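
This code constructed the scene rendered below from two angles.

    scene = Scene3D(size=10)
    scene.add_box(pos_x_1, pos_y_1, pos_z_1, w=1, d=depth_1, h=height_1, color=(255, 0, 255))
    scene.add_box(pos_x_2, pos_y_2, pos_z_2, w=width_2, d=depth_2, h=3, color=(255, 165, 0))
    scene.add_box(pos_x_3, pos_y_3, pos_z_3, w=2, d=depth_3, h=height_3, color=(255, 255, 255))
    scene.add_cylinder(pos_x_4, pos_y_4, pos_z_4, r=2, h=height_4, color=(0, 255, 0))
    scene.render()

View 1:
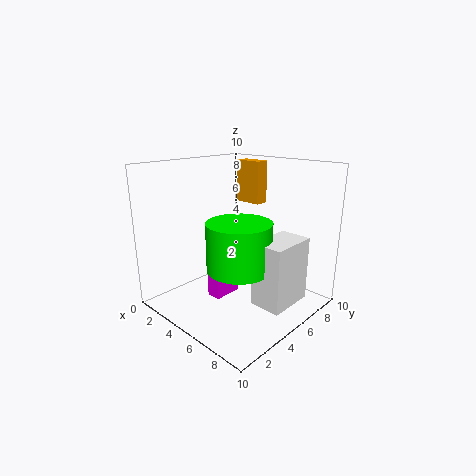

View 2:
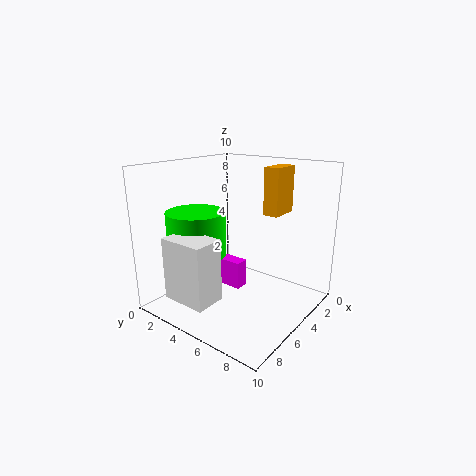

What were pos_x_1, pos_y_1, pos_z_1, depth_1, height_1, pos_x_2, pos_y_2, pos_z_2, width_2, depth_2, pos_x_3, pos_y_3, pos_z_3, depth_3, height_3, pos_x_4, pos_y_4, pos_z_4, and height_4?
pos_x_1 = 4; pos_y_1 = 3; pos_z_1 = 1; depth_1 = 2; height_1 = 2; pos_x_2 = 3; pos_y_2 = 7; pos_z_2 = 7; width_2 = 2; depth_2 = 1; pos_x_3 = 8; pos_y_3 = 3; pos_z_3 = 2; depth_3 = 3; height_3 = 4; pos_x_4 = 7; pos_y_4 = 3; pos_z_4 = 4; height_4 = 3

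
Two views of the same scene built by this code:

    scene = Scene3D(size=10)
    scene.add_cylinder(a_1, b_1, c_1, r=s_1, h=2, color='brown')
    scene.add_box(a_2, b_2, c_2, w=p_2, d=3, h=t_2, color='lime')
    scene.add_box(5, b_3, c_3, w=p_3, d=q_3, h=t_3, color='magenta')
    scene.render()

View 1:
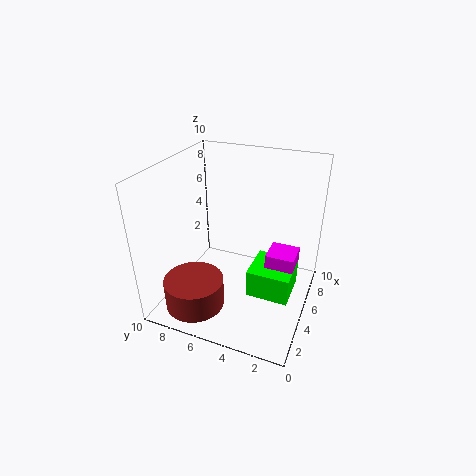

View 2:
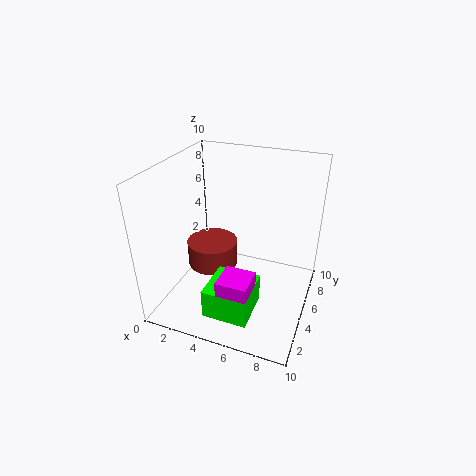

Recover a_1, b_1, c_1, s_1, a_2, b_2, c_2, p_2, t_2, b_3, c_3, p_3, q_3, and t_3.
a_1 = 2, b_1 = 7, c_1 = 1, s_1 = 2, a_2 = 4, b_2 = 1, c_2 = 1, p_2 = 3, t_2 = 2, b_3 = 1, c_3 = 1, p_3 = 2, q_3 = 2, t_3 = 3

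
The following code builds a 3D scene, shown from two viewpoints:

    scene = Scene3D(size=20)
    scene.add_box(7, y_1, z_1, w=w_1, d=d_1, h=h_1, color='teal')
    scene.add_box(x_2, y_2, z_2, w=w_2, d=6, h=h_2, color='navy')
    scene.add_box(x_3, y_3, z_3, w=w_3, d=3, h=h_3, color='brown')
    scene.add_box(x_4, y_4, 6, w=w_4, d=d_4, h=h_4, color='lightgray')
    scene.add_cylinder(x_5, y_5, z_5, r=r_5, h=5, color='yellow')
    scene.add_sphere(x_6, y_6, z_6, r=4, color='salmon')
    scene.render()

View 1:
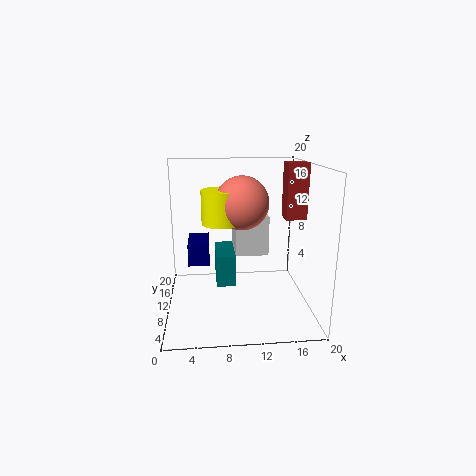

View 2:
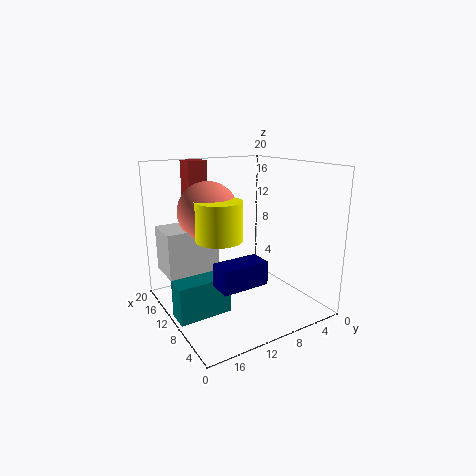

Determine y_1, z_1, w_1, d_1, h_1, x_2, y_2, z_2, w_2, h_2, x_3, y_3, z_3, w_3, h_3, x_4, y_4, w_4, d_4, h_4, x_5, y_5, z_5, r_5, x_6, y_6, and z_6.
y_1 = 13, z_1 = 1, w_1 = 3, d_1 = 7, h_1 = 5, x_2 = 3, y_2 = 10, z_2 = 6, w_2 = 3, h_2 = 3, x_3 = 17, y_3 = 11, z_3 = 12, w_3 = 3, h_3 = 8, x_4 = 10, y_4 = 13, w_4 = 5, d_4 = 7, h_4 = 6, x_5 = 8, y_5 = 14, z_5 = 11, r_5 = 3, x_6 = 11, y_6 = 14, z_6 = 14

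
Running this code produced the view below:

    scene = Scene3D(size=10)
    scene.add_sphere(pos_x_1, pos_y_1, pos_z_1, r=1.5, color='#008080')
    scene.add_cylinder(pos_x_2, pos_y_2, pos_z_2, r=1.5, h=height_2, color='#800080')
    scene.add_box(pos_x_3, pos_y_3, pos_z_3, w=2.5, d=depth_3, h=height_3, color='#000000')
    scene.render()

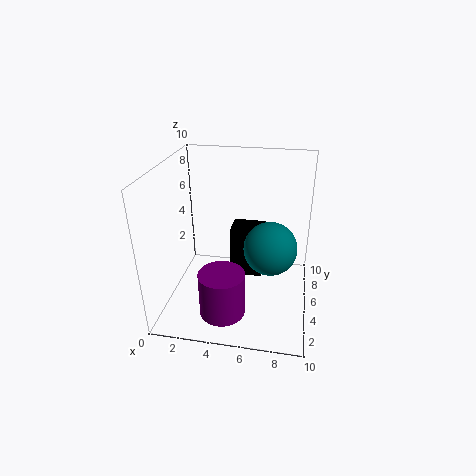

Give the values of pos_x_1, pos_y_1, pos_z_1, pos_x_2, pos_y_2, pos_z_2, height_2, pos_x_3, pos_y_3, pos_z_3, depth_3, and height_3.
pos_x_1 = 7.5, pos_y_1 = 1.5, pos_z_1 = 6.5, pos_x_2 = 4.5, pos_y_2 = 2, pos_z_2 = 1, height_2 = 3, pos_x_3 = 4, pos_y_3 = 7, pos_z_3 = 0.5, depth_3 = 2, height_3 = 4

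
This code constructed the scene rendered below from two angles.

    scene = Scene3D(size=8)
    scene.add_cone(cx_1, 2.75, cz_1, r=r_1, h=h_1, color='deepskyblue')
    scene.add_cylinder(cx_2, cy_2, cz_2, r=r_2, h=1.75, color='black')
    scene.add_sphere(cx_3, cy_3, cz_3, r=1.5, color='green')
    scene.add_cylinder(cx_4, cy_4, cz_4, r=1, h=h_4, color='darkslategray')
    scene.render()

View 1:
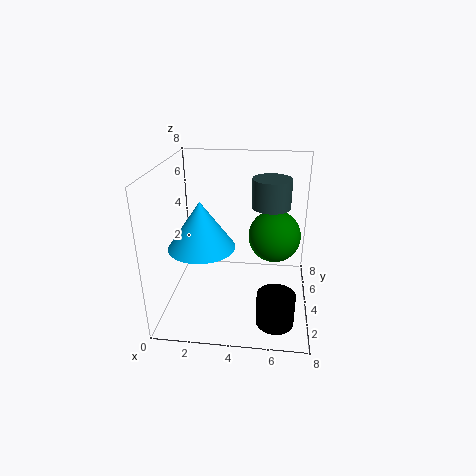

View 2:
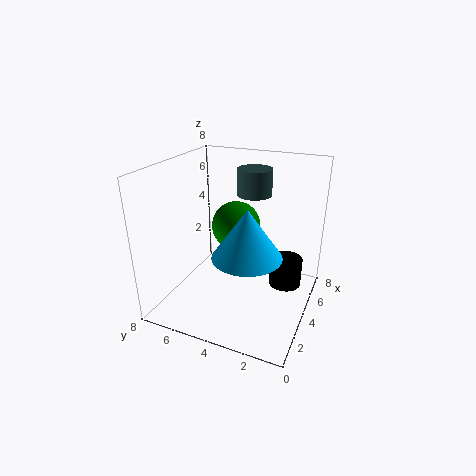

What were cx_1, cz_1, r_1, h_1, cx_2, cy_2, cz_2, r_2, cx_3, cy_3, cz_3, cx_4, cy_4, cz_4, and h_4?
cx_1 = 2.25; cz_1 = 4; r_1 = 1.75; h_1 = 2.5; cx_2 = 6.25; cy_2 = 1.75; cz_2 = 0.25; r_2 = 1; cx_3 = 6; cy_3 = 5; cz_3 = 3.75; cx_4 = 5.75; cy_4 = 3.75; cz_4 = 6; h_4 = 1.5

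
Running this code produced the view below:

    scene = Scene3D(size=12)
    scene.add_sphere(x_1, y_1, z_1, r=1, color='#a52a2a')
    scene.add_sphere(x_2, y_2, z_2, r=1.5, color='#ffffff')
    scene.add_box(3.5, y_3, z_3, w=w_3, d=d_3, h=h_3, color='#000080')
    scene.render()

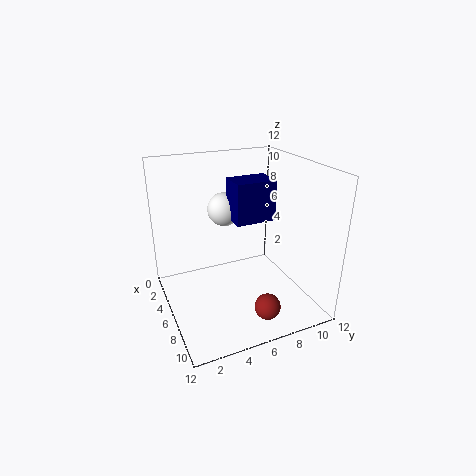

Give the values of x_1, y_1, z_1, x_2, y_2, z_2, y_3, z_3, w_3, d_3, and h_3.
x_1 = 10.5; y_1 = 6.5; z_1 = 2; x_2 = 3; y_2 = 6; z_2 = 7.5; y_3 = 6; z_3 = 7; w_3 = 2.5; d_3 = 3.5; h_3 = 3.5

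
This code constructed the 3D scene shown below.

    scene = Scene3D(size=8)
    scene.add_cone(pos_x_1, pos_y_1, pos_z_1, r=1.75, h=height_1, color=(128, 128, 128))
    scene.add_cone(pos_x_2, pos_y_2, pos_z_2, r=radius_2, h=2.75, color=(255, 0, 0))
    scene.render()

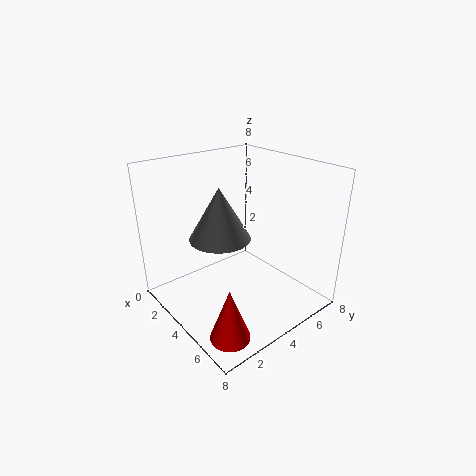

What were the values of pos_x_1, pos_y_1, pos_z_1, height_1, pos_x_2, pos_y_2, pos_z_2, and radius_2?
pos_x_1 = 3; pos_y_1 = 3.5; pos_z_1 = 3.75; height_1 = 3; pos_x_2 = 6.75; pos_y_2 = 1.25; pos_z_2 = 0.5; radius_2 = 1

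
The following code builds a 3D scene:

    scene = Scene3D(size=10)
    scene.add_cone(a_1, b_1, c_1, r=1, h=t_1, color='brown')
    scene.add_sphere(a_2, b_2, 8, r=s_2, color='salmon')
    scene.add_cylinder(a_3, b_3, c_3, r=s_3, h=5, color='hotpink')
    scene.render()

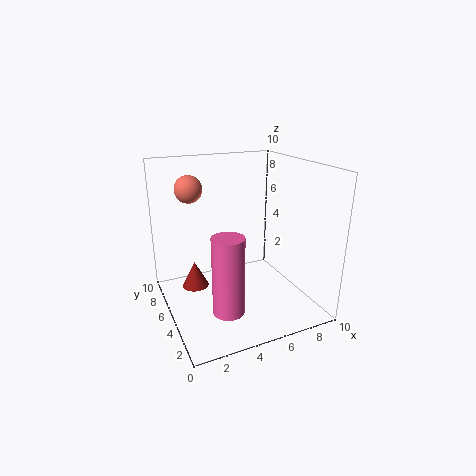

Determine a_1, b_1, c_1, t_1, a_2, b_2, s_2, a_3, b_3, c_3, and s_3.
a_1 = 2.5
b_1 = 7.5
c_1 = 0.5
t_1 = 2
a_2 = 2.5
b_2 = 8
s_2 = 1
a_3 = 3
b_3 = 2
c_3 = 1.5
s_3 = 1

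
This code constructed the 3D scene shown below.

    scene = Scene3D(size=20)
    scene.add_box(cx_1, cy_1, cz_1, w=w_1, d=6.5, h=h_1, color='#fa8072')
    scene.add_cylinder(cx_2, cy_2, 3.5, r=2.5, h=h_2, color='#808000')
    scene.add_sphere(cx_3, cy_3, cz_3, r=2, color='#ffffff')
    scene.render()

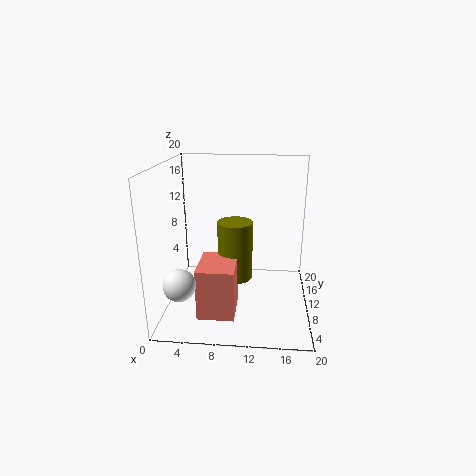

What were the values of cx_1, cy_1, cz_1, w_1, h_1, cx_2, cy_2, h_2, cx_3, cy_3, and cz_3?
cx_1 = 5; cy_1 = 4; cz_1 = 0.5; w_1 = 5; h_1 = 7; cx_2 = 9.5; cy_2 = 11; h_2 = 8.5; cx_3 = 3.5; cy_3 = 2.5; cz_3 = 6.5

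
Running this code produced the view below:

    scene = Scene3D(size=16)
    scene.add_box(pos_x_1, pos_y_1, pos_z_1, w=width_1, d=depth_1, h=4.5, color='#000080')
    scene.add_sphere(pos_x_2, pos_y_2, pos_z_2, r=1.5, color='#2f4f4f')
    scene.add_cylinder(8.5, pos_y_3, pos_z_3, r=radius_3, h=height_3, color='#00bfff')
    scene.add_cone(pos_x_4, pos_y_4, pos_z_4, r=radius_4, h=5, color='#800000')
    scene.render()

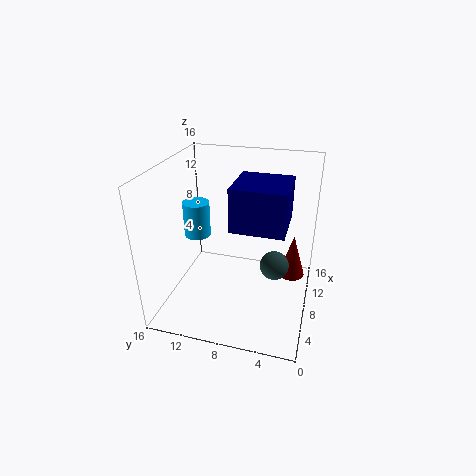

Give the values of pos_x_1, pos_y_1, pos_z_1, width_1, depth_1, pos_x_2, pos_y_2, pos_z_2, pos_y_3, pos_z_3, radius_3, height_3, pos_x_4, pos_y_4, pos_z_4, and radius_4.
pos_x_1 = 4.5, pos_y_1 = 2.5, pos_z_1 = 10.5, width_1 = 5.5, depth_1 = 5.5, pos_x_2 = 6, pos_y_2 = 3.5, pos_z_2 = 6.5, pos_y_3 = 13, pos_z_3 = 7.5, radius_3 = 1.5, height_3 = 4, pos_x_4 = 10, pos_y_4 = 2, pos_z_4 = 3, radius_4 = 1.5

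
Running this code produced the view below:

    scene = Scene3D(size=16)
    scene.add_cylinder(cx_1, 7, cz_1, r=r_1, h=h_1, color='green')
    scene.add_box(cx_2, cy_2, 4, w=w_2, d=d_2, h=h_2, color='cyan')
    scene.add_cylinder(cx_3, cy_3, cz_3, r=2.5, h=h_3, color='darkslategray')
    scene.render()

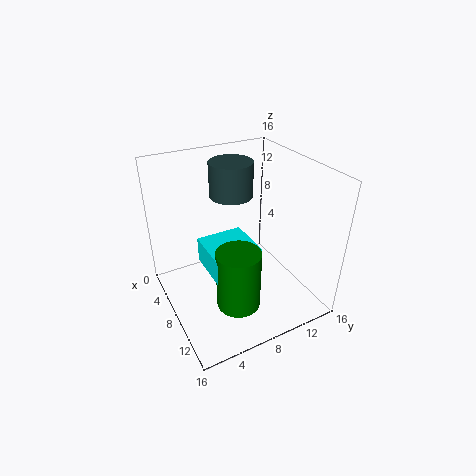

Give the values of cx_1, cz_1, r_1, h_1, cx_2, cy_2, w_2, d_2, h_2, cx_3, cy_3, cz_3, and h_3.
cx_1 = 10; cz_1 = 0.5; r_1 = 2.5; h_1 = 7; cx_2 = 4.5; cy_2 = 4.5; w_2 = 5.5; d_2 = 5.5; h_2 = 3; cx_3 = 4.5; cy_3 = 9; cz_3 = 11.5; h_3 = 4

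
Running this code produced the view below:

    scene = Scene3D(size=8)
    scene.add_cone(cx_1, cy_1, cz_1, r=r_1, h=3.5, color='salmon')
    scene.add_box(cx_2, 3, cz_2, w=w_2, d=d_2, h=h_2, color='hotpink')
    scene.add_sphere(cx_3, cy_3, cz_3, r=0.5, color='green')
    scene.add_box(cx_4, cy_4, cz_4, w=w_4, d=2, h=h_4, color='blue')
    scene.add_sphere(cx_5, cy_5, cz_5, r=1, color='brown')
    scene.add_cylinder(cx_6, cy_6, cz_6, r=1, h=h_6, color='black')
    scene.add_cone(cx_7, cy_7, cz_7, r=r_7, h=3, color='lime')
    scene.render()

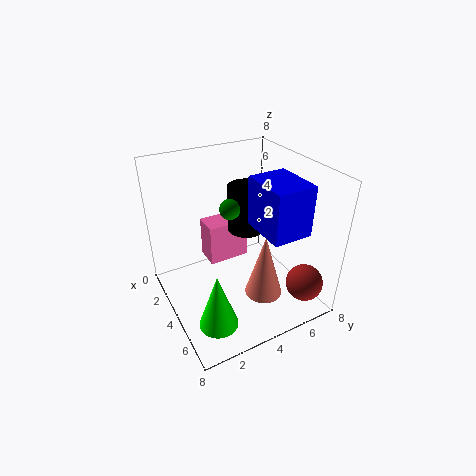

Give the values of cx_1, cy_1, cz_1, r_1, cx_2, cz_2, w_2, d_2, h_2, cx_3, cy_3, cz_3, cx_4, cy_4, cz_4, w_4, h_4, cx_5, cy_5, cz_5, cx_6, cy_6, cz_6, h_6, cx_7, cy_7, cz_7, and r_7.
cx_1 = 6
cy_1 = 4.5
cz_1 = 1.5
r_1 = 1
cx_2 = 1
cz_2 = 1.5
w_2 = 1.5
d_2 = 2.5
h_2 = 2.5
cx_3 = 5
cy_3 = 3
cz_3 = 6.5
cx_4 = 5
cy_4 = 4
cz_4 = 5.5
w_4 = 2.5
h_4 = 2.5
cx_5 = 7
cy_5 = 6.5
cz_5 = 2
cx_6 = 4
cy_6 = 4.5
cz_6 = 4.5
h_6 = 2.5
cx_7 = 6.5
cy_7 = 1.5
cz_7 = 1
r_7 = 1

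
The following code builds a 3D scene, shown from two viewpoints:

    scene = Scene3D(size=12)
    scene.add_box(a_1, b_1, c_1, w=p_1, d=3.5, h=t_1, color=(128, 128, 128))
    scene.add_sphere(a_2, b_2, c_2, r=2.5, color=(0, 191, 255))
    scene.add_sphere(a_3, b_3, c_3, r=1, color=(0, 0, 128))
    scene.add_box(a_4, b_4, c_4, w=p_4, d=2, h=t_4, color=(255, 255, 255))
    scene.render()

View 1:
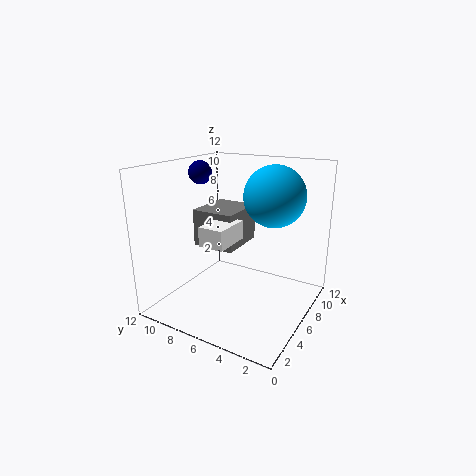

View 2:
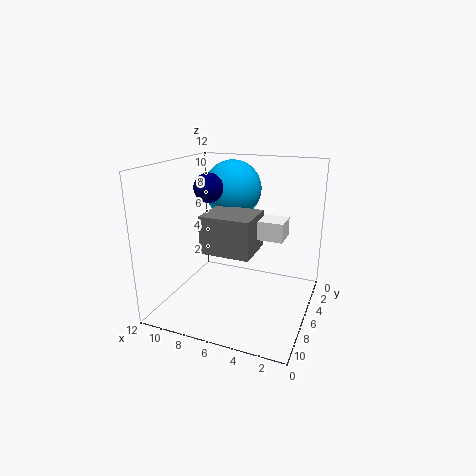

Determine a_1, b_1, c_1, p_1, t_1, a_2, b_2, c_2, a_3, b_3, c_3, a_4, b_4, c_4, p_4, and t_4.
a_1 = 4, b_1 = 5.5, c_1 = 5.5, p_1 = 4, t_1 = 3, a_2 = 7.5, b_2 = 3.5, c_2 = 9.5, a_3 = 6.5, b_3 = 10, c_3 = 11, a_4 = 2, b_4 = 5, c_4 = 6.5, p_4 = 3, t_4 = 1.5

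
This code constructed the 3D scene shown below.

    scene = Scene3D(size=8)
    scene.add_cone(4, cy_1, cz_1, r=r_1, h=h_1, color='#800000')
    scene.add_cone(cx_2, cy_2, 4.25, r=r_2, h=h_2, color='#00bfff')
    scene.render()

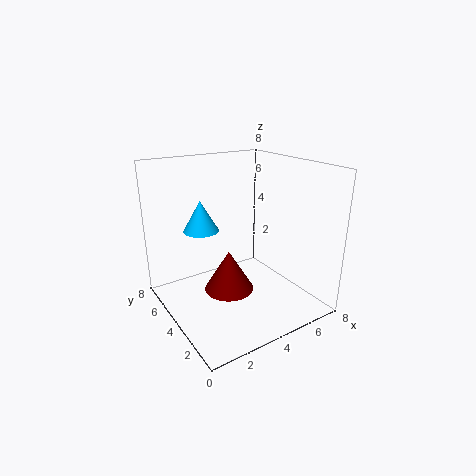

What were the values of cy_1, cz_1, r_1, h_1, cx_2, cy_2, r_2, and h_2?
cy_1 = 5, cz_1 = 0.25, r_1 = 1.5, h_1 = 2.5, cx_2 = 2.5, cy_2 = 5.5, r_2 = 1, h_2 = 1.75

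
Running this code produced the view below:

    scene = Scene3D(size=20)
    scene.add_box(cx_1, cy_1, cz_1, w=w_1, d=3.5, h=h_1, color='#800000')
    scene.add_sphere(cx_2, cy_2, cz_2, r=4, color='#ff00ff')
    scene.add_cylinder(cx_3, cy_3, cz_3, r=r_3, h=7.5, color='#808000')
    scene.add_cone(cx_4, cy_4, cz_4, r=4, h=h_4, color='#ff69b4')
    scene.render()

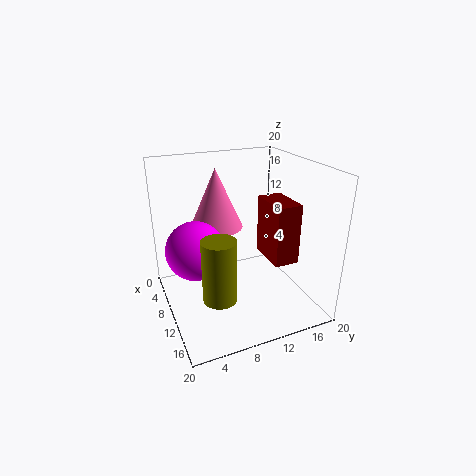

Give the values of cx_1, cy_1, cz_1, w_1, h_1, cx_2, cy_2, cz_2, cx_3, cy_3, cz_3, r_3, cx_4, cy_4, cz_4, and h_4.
cx_1 = 8, cy_1 = 14, cz_1 = 6.5, w_1 = 6, h_1 = 8.5, cx_2 = 9.5, cy_2 = 4, cz_2 = 9, cx_3 = 17.5, cy_3 = 4.5, cz_3 = 6.5, r_3 = 2, cx_4 = 4, cy_4 = 9, cz_4 = 9.5, h_4 = 9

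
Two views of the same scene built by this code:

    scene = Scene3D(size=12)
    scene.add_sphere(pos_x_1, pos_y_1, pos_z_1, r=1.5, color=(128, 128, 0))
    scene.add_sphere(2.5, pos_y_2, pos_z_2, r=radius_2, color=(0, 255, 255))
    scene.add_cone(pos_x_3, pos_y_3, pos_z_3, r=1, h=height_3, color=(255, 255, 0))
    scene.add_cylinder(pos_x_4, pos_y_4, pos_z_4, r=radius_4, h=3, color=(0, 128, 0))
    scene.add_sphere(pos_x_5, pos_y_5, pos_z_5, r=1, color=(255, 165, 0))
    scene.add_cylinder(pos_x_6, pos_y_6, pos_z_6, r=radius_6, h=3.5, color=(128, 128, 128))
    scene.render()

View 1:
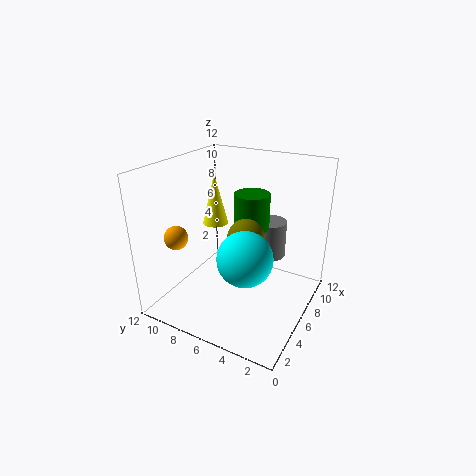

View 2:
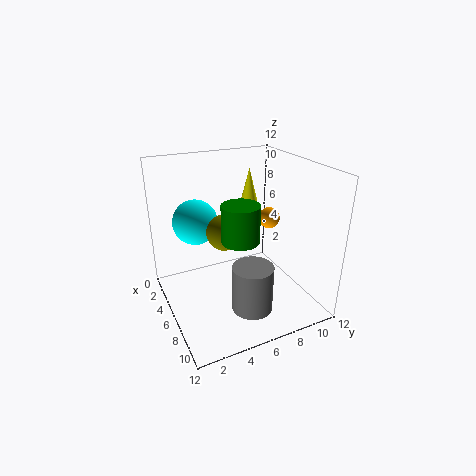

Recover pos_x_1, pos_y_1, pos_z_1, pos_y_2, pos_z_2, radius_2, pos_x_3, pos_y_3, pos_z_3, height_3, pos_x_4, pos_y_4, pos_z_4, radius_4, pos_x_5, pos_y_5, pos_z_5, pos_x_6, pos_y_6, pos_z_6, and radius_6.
pos_x_1 = 5.5, pos_y_1 = 5, pos_z_1 = 6.5, pos_y_2 = 3.5, pos_z_2 = 6.5, radius_2 = 2, pos_x_3 = 5, pos_y_3 = 7.5, pos_z_3 = 7.5, height_3 = 4, pos_x_4 = 7.5, pos_y_4 = 5.5, pos_z_4 = 6.5, radius_4 = 1.5, pos_x_5 = 3.5, pos_y_5 = 10.5, pos_z_5 = 6, pos_x_6 = 10.5, pos_y_6 = 5, pos_z_6 = 2.5, radius_6 = 1.5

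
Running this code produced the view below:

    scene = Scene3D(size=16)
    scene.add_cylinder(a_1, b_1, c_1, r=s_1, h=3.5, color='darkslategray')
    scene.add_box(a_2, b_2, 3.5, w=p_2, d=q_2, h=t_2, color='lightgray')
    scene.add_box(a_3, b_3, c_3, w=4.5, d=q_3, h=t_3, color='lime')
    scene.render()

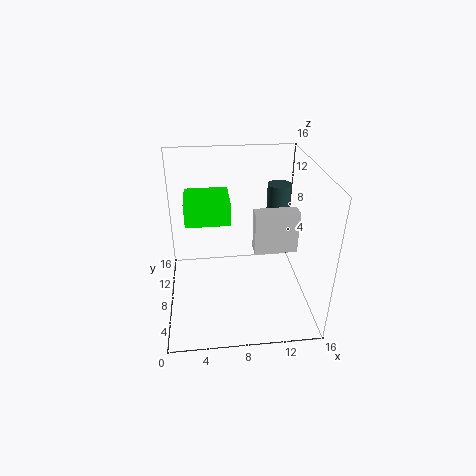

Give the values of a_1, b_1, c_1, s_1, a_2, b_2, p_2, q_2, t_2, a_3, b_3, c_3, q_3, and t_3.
a_1 = 14
b_1 = 14.5
c_1 = 8
s_1 = 1.5
a_2 = 10.5
b_2 = 11
p_2 = 5.5
q_2 = 2
t_2 = 5.5
a_3 = 2.5
b_3 = 5.5
c_3 = 11
q_3 = 4
t_3 = 2.5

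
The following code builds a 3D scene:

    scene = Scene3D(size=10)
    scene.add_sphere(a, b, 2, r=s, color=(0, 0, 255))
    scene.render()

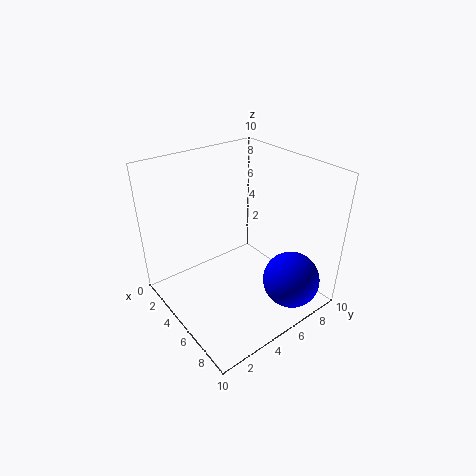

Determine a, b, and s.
a = 8; b = 7.5; s = 2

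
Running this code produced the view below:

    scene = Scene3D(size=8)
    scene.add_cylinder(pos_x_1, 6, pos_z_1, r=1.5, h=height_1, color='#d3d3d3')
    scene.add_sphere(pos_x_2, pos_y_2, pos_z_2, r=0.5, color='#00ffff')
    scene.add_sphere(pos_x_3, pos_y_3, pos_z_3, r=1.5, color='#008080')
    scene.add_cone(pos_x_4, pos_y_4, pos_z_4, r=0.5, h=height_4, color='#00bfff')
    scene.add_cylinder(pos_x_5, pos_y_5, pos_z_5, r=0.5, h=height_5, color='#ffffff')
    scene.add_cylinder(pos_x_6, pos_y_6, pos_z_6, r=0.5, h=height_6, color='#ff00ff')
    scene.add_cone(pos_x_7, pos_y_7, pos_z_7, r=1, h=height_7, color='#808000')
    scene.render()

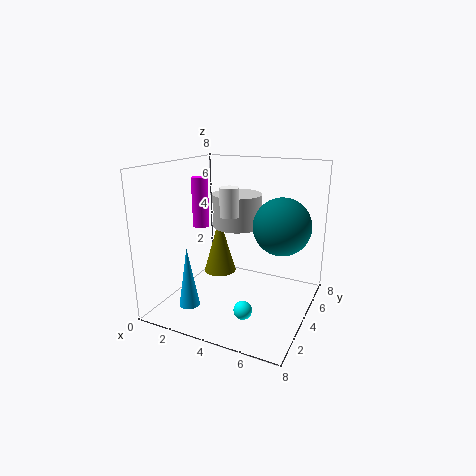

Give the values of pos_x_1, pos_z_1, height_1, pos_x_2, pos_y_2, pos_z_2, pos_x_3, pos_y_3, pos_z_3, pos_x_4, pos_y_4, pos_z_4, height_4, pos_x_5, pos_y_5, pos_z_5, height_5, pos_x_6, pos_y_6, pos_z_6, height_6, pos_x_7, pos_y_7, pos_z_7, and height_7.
pos_x_1 = 3; pos_z_1 = 4; height_1 = 2; pos_x_2 = 5; pos_y_2 = 2.5; pos_z_2 = 0.5; pos_x_3 = 6.5; pos_y_3 = 4; pos_z_3 = 5; pos_x_4 = 3; pos_y_4 = 0.5; pos_z_4 = 1.5; height_4 = 3; pos_x_5 = 4; pos_y_5 = 3; pos_z_5 = 5.5; height_5 = 1.5; pos_x_6 = 1; pos_y_6 = 5; pos_z_6 = 4; height_6 = 3; pos_x_7 = 2; pos_y_7 = 5.5; pos_z_7 = 1; height_7 = 3.5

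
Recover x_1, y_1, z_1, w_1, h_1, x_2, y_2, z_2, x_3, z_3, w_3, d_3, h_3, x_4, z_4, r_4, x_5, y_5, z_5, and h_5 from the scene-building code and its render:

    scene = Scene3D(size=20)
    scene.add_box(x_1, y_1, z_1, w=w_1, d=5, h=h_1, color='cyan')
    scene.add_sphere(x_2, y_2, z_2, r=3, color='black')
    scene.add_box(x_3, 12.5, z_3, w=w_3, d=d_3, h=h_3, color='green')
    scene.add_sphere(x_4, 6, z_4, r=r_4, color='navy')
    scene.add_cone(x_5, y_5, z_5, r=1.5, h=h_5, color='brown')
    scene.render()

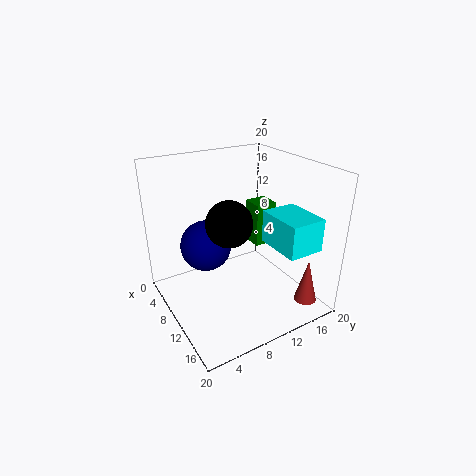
x_1 = 11.5
y_1 = 13
z_1 = 9.5
w_1 = 6.5
h_1 = 4.5
x_2 = 12
y_2 = 7.5
z_2 = 13.5
x_3 = 8
z_3 = 8.5
w_3 = 3
d_3 = 3
h_3 = 6
x_4 = 8
z_4 = 9
r_4 = 3.5
x_5 = 18
y_5 = 16
z_5 = 2.5
h_5 = 6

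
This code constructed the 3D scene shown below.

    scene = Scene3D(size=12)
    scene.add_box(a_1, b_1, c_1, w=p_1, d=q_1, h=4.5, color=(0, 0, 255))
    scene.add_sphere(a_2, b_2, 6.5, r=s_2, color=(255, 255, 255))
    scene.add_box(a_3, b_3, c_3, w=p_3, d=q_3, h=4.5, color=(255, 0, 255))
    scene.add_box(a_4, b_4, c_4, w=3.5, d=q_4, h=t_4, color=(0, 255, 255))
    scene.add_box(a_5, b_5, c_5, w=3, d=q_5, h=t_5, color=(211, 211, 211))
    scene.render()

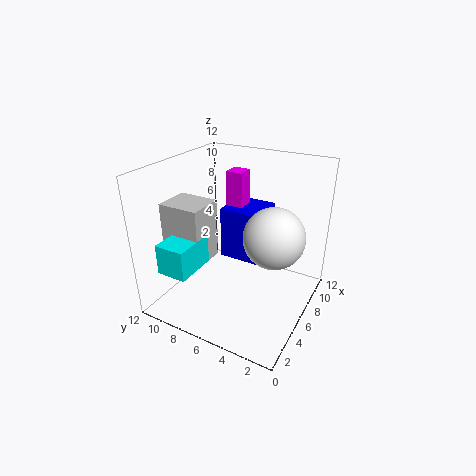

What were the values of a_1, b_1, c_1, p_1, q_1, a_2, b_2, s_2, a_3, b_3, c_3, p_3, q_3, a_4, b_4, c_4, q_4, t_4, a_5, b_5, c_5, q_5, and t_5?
a_1 = 6.5
b_1 = 4.5
c_1 = 3.5
p_1 = 3.5
q_1 = 3.5
a_2 = 6.5
b_2 = 3
s_2 = 2.5
a_3 = 7.5
b_3 = 6.5
c_3 = 6.5
p_3 = 1.5
q_3 = 1.5
a_4 = 1
b_4 = 8
c_4 = 4
q_4 = 2.5
t_4 = 2.5
a_5 = 3
b_5 = 8
c_5 = 4
q_5 = 3.5
t_5 = 5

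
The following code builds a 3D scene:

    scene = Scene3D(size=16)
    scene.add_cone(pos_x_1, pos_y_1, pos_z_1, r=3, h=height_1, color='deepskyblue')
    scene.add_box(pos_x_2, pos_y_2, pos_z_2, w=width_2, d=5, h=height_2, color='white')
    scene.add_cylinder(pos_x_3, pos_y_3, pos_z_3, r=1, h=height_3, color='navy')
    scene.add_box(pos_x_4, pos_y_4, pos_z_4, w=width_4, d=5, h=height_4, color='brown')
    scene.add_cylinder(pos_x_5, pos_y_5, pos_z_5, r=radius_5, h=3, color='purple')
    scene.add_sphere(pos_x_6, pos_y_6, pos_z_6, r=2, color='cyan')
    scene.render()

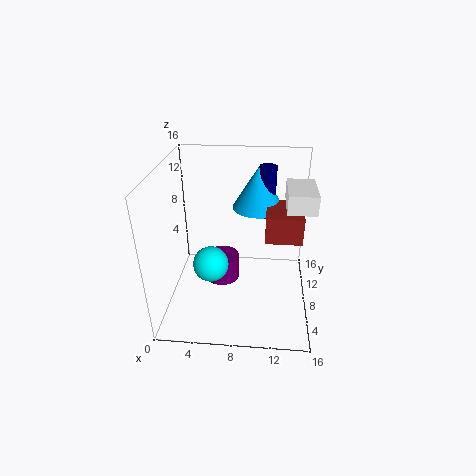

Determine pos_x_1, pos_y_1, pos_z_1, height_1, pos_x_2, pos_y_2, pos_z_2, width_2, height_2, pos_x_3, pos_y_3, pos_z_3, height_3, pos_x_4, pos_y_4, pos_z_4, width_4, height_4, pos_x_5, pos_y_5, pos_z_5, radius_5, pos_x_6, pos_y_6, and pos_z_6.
pos_x_1 = 10, pos_y_1 = 12, pos_z_1 = 10, height_1 = 5, pos_x_2 = 13, pos_y_2 = 6, pos_z_2 = 12, width_2 = 3, height_2 = 2, pos_x_3 = 11, pos_y_3 = 12, pos_z_3 = 9, height_3 = 6, pos_x_4 = 11, pos_y_4 = 7, pos_z_4 = 8, width_4 = 4, height_4 = 3, pos_x_5 = 6, pos_y_5 = 9, pos_z_5 = 2, radius_5 = 2, pos_x_6 = 5, pos_y_6 = 7, pos_z_6 = 5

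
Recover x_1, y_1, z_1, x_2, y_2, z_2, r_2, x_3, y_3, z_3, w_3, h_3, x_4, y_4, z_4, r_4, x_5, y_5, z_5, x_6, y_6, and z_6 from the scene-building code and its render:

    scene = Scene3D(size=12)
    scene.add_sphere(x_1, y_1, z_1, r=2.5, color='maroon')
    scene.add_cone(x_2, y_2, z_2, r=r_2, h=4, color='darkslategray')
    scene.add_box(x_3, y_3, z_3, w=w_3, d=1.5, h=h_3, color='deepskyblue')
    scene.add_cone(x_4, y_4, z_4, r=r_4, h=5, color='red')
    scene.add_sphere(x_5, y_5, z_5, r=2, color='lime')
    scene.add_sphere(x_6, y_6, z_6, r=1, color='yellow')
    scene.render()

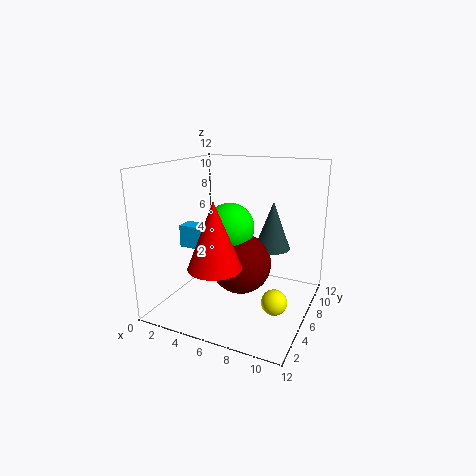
x_1 = 6.5; y_1 = 5.5; z_1 = 4; x_2 = 8.5; y_2 = 7.5; z_2 = 5; r_2 = 1.5; x_3 = 0.5; y_3 = 5.5; z_3 = 4.5; w_3 = 3; h_3 = 2; x_4 = 6; y_4 = 2; z_4 = 5; r_4 = 2; x_5 = 5.5; y_5 = 5.5; z_5 = 7; x_6 = 10; y_6 = 4; z_6 = 2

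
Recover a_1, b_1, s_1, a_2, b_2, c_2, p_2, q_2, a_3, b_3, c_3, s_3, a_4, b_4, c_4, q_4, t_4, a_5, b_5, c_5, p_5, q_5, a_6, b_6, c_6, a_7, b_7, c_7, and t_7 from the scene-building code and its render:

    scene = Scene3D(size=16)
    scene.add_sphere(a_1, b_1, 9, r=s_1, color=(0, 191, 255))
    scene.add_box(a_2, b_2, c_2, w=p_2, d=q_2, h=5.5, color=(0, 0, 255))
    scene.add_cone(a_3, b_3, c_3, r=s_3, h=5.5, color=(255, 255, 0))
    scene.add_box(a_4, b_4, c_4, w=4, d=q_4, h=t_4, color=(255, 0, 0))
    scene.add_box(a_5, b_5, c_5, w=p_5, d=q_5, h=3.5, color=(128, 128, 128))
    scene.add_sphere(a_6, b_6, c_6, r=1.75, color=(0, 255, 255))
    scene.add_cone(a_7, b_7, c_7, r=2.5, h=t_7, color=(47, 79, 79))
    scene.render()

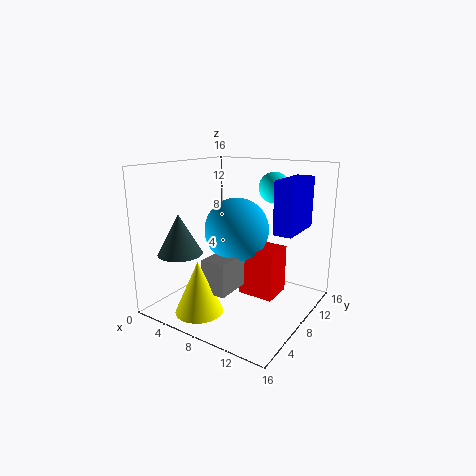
a_1 = 8; b_1 = 7.75; s_1 = 3.5; a_2 = 12.5; b_2 = 7.5; c_2 = 9.25; p_2 = 2; q_2 = 5.5; a_3 = 6.75; b_3 = 2.5; c_3 = 1.25; s_3 = 2.5; a_4 = 8.75; b_4 = 7; c_4 = 2; q_4 = 3.5; t_4 = 5.25; a_5 = 6.75; b_5 = 3; c_5 = 3.25; p_5 = 2.75; q_5 = 4.75; a_6 = 10.25; b_6 = 12; c_6 = 13.25; a_7 = 2.75; b_7 = 4.25; c_7 = 6.25; t_7 = 4.5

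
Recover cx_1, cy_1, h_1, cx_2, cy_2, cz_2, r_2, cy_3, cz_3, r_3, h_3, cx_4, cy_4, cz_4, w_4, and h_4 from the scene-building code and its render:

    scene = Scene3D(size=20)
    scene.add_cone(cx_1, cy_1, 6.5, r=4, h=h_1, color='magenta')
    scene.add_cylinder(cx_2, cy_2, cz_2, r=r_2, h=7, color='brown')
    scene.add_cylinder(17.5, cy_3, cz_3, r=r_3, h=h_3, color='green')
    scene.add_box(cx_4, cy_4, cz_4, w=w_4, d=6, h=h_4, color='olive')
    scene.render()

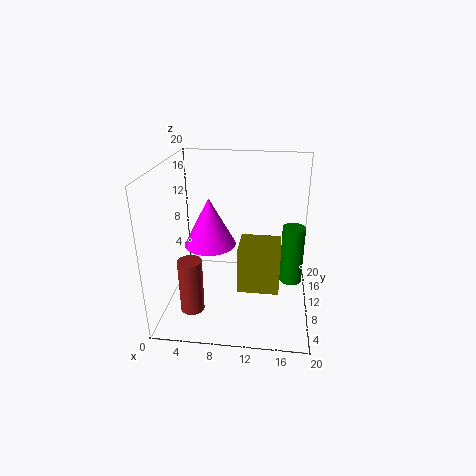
cx_1 = 5, cy_1 = 14.5, h_1 = 7.5, cx_2 = 5, cy_2 = 3, cz_2 = 3, r_2 = 1.5, cy_3 = 9, cz_3 = 4.5, r_3 = 1.5, h_3 = 8, cx_4 = 10, cy_4 = 8.5, cz_4 = 2, w_4 = 6, h_4 = 6.5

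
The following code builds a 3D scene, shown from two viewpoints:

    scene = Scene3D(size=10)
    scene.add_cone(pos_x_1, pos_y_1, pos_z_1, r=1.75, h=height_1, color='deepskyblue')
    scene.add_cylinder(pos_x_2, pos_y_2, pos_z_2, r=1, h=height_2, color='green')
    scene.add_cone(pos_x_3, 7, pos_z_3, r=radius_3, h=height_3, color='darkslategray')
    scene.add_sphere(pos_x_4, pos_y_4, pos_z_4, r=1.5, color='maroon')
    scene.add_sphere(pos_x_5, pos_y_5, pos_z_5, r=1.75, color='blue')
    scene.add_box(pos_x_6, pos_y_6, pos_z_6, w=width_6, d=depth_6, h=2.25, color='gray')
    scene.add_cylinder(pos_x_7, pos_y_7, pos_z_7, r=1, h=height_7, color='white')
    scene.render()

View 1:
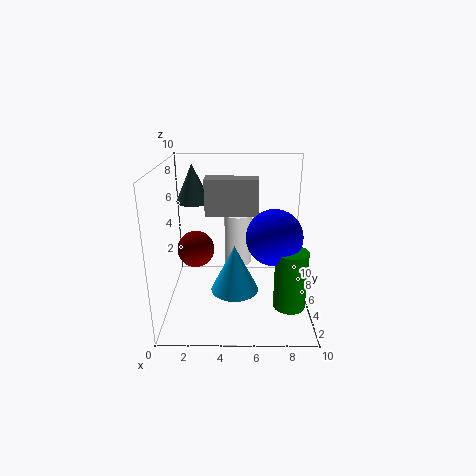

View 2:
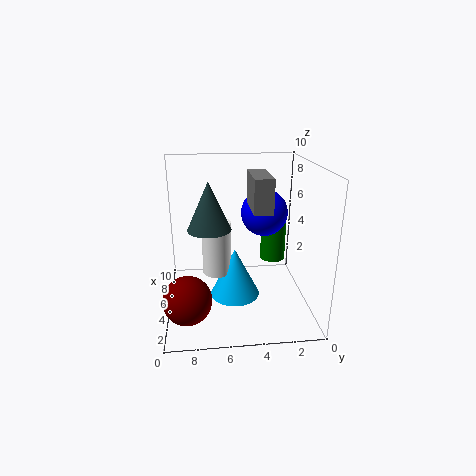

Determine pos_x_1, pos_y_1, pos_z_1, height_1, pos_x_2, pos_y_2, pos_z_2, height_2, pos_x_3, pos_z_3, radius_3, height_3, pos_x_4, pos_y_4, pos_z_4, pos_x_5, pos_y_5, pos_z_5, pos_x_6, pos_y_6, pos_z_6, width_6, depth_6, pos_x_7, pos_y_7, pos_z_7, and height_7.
pos_x_1 = 4.75
pos_y_1 = 5.25
pos_z_1 = 0.75
height_1 = 3.5
pos_x_2 = 8.25
pos_y_2 = 1.75
pos_z_2 = 1.75
height_2 = 3.75
pos_x_3 = 1.75
pos_z_3 = 7
radius_3 = 1.25
height_3 = 2.75
pos_x_4 = 1.5
pos_y_4 = 8.5
pos_z_4 = 2.5
pos_x_5 = 7.25
pos_y_5 = 2.75
pos_z_5 = 6
pos_x_6 = 3
pos_y_6 = 3
pos_z_6 = 7.25
width_6 = 3.25
depth_6 = 1.25
pos_x_7 = 5
pos_y_7 = 6.5
pos_z_7 = 2.5
height_7 = 3.75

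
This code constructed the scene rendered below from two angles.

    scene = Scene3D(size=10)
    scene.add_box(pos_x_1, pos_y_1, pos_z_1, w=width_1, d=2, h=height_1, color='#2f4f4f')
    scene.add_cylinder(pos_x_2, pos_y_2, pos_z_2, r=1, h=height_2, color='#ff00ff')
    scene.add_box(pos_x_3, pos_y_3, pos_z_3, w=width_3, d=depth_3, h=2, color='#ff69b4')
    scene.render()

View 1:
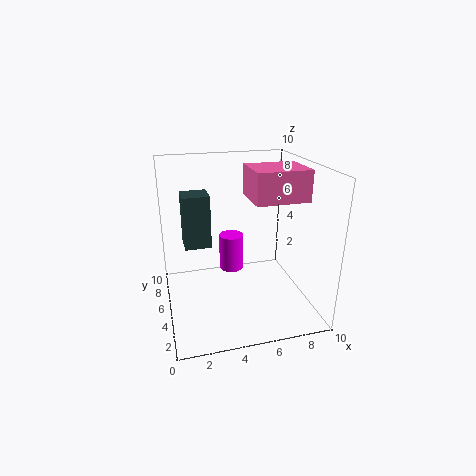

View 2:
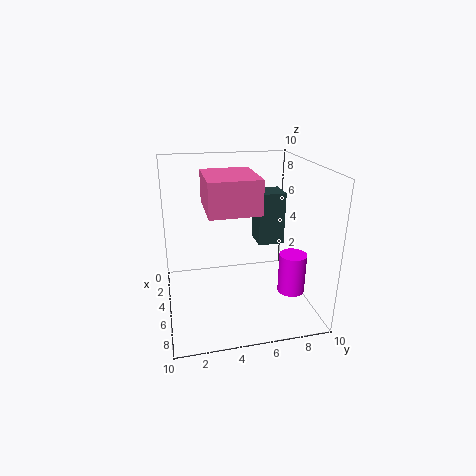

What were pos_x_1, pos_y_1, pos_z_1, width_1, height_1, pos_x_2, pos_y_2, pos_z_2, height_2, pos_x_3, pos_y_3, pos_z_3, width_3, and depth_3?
pos_x_1 = 1.5, pos_y_1 = 7, pos_z_1 = 3.5, width_1 = 2, height_1 = 4, pos_x_2 = 5.5, pos_y_2 = 9, pos_z_2 = 0.5, height_2 = 3, pos_x_3 = 5.5, pos_y_3 = 2.5, pos_z_3 = 8, width_3 = 3.5, depth_3 = 3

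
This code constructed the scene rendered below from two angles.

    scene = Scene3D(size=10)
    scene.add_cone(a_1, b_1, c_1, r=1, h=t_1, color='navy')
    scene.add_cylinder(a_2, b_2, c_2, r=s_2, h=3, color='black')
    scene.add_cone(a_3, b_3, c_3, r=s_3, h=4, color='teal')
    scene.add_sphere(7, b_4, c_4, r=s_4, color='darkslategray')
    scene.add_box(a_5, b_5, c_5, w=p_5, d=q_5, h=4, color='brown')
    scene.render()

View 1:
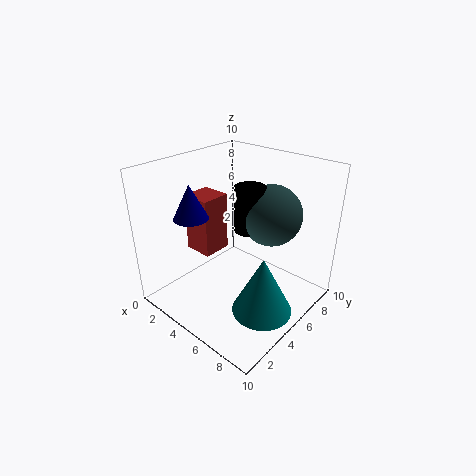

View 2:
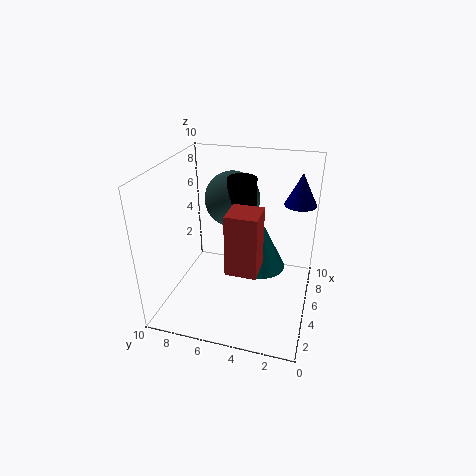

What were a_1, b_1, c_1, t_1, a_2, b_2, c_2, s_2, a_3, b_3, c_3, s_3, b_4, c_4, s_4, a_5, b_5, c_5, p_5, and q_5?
a_1 = 5; b_1 = 1; c_1 = 8; t_1 = 2; a_2 = 6; b_2 = 5; c_2 = 6; s_2 = 1; a_3 = 8; b_3 = 4; c_3 = 1; s_3 = 2; b_4 = 6; c_4 = 7; s_4 = 2; a_5 = 2; b_5 = 3; c_5 = 4; p_5 = 2; q_5 = 2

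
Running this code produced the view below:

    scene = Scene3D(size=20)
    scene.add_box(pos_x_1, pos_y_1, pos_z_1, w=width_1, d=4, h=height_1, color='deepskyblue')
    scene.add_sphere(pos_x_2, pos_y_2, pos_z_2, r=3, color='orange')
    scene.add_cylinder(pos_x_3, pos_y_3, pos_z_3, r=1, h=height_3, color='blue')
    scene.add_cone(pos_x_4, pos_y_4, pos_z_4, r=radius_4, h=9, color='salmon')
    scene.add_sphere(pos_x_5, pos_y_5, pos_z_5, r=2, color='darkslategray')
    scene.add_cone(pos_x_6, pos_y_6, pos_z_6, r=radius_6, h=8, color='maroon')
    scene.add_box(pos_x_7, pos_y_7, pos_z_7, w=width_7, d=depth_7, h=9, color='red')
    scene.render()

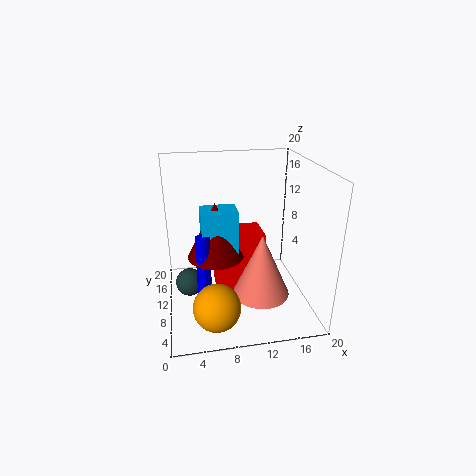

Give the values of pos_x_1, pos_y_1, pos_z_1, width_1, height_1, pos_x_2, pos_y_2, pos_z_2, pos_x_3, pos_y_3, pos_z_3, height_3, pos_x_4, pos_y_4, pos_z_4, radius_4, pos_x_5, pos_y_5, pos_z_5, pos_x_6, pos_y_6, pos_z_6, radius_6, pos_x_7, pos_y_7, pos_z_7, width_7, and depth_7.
pos_x_1 = 5; pos_y_1 = 9; pos_z_1 = 8; width_1 = 5; height_1 = 6; pos_x_2 = 6; pos_y_2 = 3; pos_z_2 = 4; pos_x_3 = 5; pos_y_3 = 9; pos_z_3 = 2; height_3 = 9; pos_x_4 = 13; pos_y_4 = 8; pos_z_4 = 2; radius_4 = 4; pos_x_5 = 3; pos_y_5 = 11; pos_z_5 = 3; pos_x_6 = 7; pos_y_6 = 11; pos_z_6 = 7; radius_6 = 4; pos_x_7 = 7; pos_y_7 = 10; pos_z_7 = 1; width_7 = 7; depth_7 = 5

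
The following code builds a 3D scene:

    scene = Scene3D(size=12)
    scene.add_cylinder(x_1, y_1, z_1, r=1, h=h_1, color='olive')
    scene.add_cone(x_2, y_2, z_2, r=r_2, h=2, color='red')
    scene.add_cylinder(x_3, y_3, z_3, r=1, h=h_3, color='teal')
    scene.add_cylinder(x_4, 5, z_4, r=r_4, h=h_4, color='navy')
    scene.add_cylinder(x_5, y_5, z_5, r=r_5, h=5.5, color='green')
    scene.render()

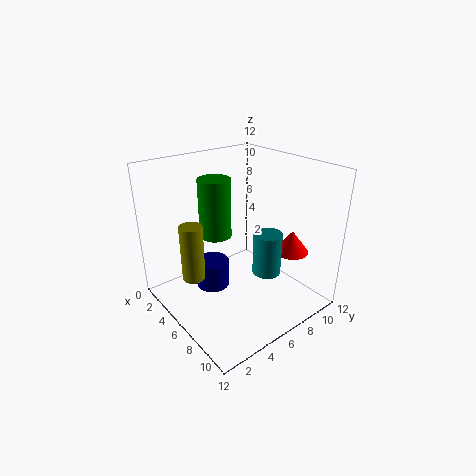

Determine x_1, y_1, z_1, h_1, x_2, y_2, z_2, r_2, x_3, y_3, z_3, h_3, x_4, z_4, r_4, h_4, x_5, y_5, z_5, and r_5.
x_1 = 3.5, y_1 = 3, z_1 = 2, h_1 = 5, x_2 = 8, y_2 = 10.5, z_2 = 4, r_2 = 1.5, x_3 = 10.5, y_3 = 5, z_3 = 5.5, h_3 = 3, x_4 = 3.5, z_4 = 0.5, r_4 = 1.5, h_4 = 2.5, x_5 = 2, y_5 = 6.5, z_5 = 4.5, r_5 = 1.5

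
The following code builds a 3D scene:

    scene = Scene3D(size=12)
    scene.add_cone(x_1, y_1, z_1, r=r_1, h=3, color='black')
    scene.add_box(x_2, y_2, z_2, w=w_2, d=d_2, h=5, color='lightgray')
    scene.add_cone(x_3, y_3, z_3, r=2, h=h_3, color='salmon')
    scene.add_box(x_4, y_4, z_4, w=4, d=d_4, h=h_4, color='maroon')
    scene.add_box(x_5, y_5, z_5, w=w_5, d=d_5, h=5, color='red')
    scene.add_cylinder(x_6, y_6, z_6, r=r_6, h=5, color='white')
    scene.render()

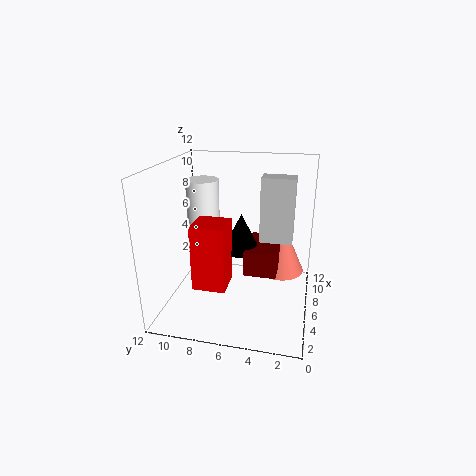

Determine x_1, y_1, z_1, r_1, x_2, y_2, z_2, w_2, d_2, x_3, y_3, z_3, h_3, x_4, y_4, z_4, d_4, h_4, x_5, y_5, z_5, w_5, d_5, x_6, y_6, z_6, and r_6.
x_1 = 5, y_1 = 5.5, z_1 = 5.5, r_1 = 1.5, x_2 = 4.5, y_2 = 1.5, z_2 = 6.5, w_2 = 1.5, d_2 = 2.5, x_3 = 7, y_3 = 2.5, z_3 = 3, h_3 = 4.5, x_4 = 3.5, y_4 = 2.5, z_4 = 4, d_4 = 2.5, h_4 = 2, x_5 = 1.5, y_5 = 6, z_5 = 3.5, w_5 = 2.5, d_5 = 2.5, x_6 = 9, y_6 = 10, z_6 = 5, r_6 = 1.5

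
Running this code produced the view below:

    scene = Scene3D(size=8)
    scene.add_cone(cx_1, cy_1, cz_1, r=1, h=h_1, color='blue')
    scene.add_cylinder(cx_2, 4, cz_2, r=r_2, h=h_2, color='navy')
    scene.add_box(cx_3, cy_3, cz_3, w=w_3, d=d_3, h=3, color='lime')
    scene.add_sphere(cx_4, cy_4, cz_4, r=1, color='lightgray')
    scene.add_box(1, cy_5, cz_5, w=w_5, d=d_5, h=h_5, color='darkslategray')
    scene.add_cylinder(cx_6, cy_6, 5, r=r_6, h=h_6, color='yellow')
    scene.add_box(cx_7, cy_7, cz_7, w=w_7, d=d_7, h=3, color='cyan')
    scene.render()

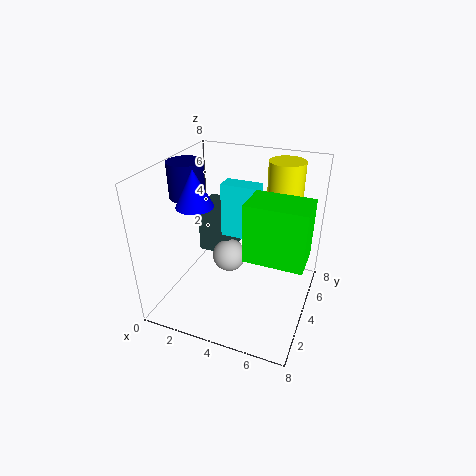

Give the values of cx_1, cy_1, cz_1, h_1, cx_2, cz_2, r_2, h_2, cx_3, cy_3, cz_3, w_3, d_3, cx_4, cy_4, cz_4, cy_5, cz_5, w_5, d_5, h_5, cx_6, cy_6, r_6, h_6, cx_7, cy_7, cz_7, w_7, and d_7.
cx_1 = 2; cy_1 = 3; cz_1 = 6; h_1 = 2; cx_2 = 1; cz_2 = 6; r_2 = 1; h_2 = 2; cx_3 = 5; cy_3 = 2; cz_3 = 4; w_3 = 3; d_3 = 2; cx_4 = 3; cy_4 = 5; cz_4 = 2; cy_5 = 5; cz_5 = 2; w_5 = 2; d_5 = 2; h_5 = 3; cx_6 = 6; cy_6 = 6; r_6 = 1; h_6 = 3; cx_7 = 3; cy_7 = 4; cz_7 = 4; w_7 = 2; d_7 = 1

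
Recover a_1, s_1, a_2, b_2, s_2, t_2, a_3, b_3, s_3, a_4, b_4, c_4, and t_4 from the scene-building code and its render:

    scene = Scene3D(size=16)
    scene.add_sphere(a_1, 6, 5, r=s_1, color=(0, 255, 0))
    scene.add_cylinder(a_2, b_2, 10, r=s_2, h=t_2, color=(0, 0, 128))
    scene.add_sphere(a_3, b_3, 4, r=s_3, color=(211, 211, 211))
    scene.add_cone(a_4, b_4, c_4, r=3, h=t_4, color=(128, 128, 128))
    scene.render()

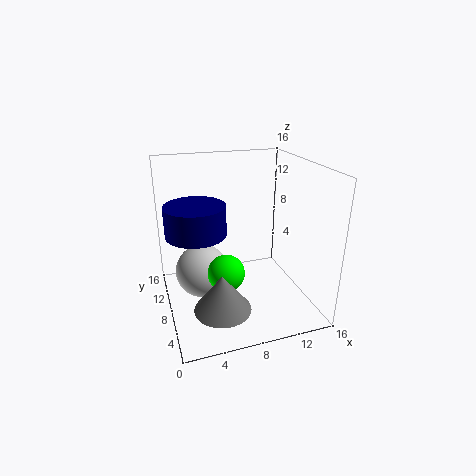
a_1 = 6, s_1 = 2, a_2 = 3, b_2 = 6, s_2 = 3, t_2 = 3, a_3 = 4, b_3 = 9, s_3 = 3, a_4 = 5, b_4 = 4, c_4 = 2, t_4 = 4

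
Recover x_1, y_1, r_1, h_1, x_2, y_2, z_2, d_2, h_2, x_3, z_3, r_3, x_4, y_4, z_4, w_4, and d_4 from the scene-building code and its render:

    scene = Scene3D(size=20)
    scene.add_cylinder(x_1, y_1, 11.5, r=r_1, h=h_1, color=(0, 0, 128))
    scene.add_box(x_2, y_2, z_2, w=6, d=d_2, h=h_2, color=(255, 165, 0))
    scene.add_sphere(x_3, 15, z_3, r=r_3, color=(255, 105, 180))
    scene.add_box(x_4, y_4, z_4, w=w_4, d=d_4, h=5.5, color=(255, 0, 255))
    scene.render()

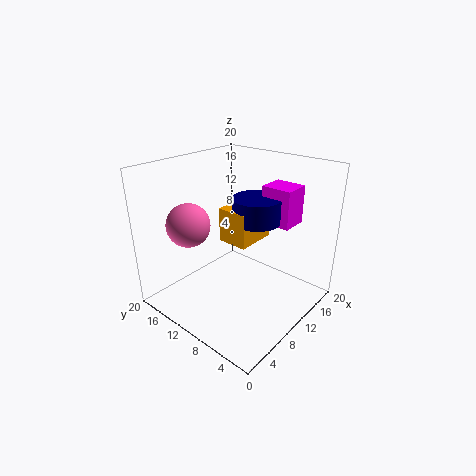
x_1 = 13.5; y_1 = 9.5; r_1 = 3.5; h_1 = 3.5; x_2 = 10; y_2 = 9; z_2 = 8.5; d_2 = 4.5; h_2 = 5; x_3 = 5.5; z_3 = 12; r_3 = 3; x_4 = 14.5; y_4 = 5; z_4 = 11; w_4 = 4; d_4 = 4.5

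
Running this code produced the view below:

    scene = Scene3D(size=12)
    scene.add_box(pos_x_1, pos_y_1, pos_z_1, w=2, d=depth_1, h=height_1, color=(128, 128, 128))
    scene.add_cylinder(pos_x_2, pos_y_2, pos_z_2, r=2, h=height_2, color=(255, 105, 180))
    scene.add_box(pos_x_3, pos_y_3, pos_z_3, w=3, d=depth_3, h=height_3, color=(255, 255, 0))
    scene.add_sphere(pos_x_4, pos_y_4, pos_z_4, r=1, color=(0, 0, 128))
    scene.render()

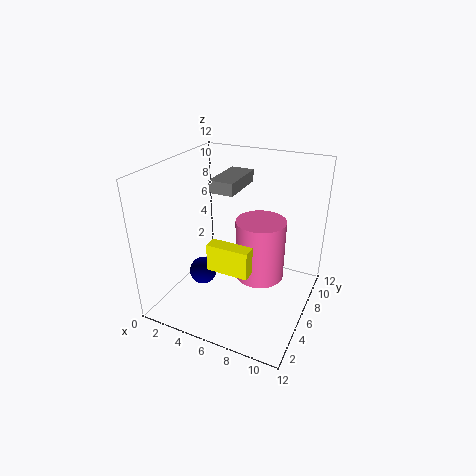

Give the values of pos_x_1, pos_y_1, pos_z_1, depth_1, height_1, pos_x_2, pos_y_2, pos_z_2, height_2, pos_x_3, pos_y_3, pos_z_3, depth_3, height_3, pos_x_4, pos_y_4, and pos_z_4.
pos_x_1 = 4; pos_y_1 = 5; pos_z_1 = 10; depth_1 = 4; height_1 = 1; pos_x_2 = 8; pos_y_2 = 6; pos_z_2 = 3; height_2 = 5; pos_x_3 = 6; pos_y_3 = 1; pos_z_3 = 6; depth_3 = 1; height_3 = 2; pos_x_4 = 5; pos_y_4 = 2; pos_z_4 = 5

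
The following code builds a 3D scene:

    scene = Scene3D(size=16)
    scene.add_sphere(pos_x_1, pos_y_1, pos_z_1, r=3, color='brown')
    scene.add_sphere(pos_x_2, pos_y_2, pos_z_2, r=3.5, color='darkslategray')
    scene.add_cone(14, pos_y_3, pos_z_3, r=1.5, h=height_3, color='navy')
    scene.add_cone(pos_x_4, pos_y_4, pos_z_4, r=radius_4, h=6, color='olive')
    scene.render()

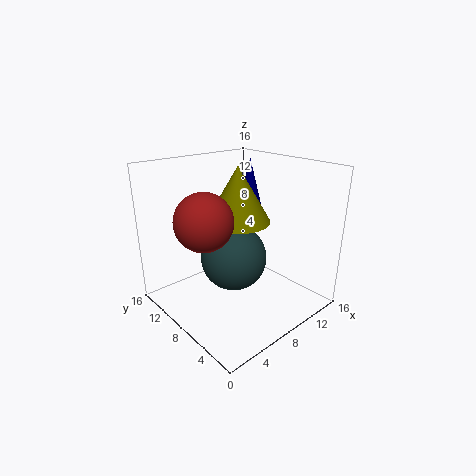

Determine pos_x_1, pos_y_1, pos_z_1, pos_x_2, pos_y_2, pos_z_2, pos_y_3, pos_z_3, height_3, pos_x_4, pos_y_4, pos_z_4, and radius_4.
pos_x_1 = 3.5; pos_y_1 = 8; pos_z_1 = 11; pos_x_2 = 6.5; pos_y_2 = 7; pos_z_2 = 6.5; pos_y_3 = 12.5; pos_z_3 = 9.5; height_3 = 6; pos_x_4 = 8; pos_y_4 = 8; pos_z_4 = 10; radius_4 = 3.5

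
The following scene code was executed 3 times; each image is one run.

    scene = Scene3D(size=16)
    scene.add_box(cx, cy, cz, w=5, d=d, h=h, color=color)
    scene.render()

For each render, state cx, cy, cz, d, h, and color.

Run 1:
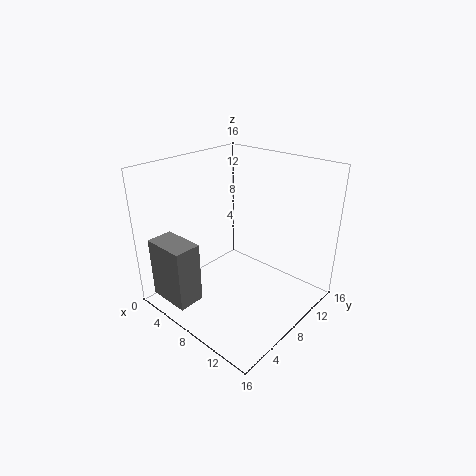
cx = 1; cy = 1; cz = 1; d = 3; h = 7; color = 'gray'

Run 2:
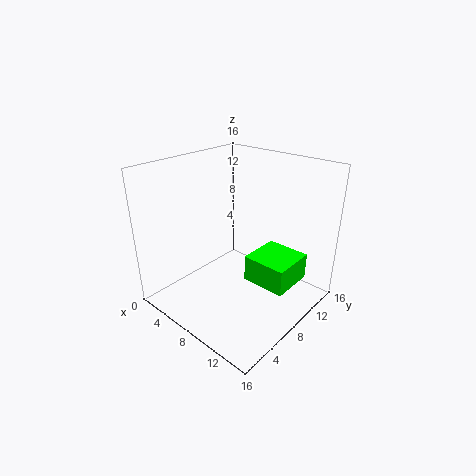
cx = 9; cy = 8; cz = 3; d = 5; h = 3; color = 'lime'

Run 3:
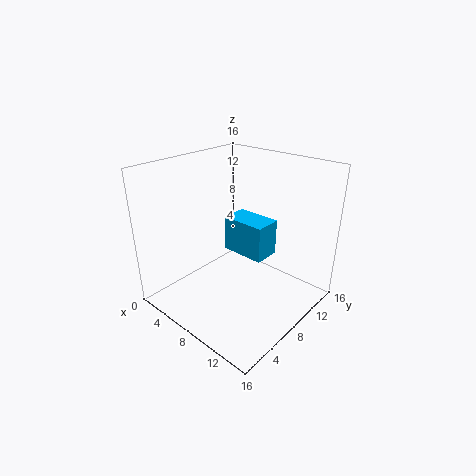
cx = 6; cy = 8; cz = 6; d = 3; h = 4; color = 'deepskyblue'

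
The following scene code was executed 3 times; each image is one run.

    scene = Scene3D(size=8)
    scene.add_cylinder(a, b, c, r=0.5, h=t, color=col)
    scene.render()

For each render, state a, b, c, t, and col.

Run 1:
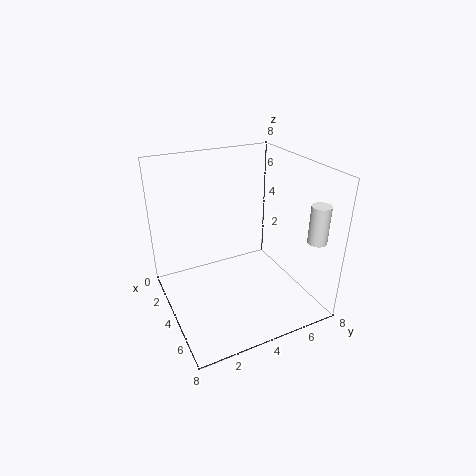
a = 7; b = 7; c = 4.5; t = 2; col = 'white'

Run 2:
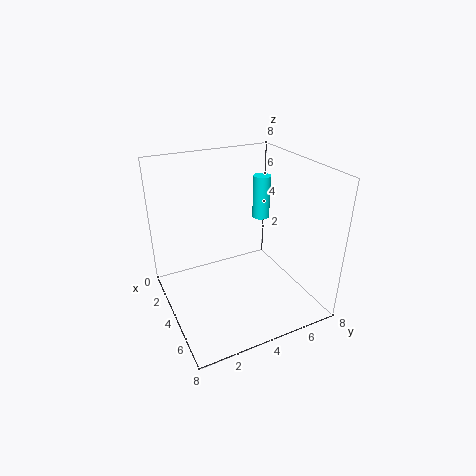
a = 3; b = 6; c = 4.5; t = 2.5; col = 'cyan'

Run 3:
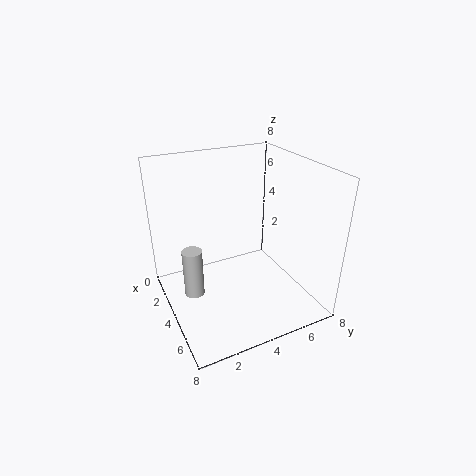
a = 5; b = 1; c = 2; t = 2.5; col = 'lightgray'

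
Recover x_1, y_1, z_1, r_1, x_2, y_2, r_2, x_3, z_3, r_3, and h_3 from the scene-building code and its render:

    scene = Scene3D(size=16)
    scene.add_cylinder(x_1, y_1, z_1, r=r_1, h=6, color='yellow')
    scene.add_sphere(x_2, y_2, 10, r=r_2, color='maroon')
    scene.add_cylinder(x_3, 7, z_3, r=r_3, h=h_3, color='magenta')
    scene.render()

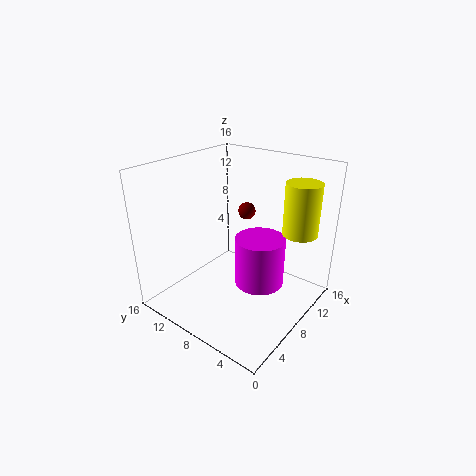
x_1 = 13, y_1 = 3, z_1 = 8, r_1 = 2, x_2 = 11, y_2 = 9, r_2 = 1, x_3 = 11, z_3 = 1, r_3 = 3, h_3 = 6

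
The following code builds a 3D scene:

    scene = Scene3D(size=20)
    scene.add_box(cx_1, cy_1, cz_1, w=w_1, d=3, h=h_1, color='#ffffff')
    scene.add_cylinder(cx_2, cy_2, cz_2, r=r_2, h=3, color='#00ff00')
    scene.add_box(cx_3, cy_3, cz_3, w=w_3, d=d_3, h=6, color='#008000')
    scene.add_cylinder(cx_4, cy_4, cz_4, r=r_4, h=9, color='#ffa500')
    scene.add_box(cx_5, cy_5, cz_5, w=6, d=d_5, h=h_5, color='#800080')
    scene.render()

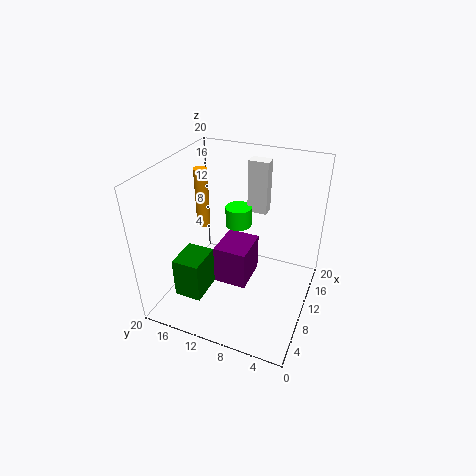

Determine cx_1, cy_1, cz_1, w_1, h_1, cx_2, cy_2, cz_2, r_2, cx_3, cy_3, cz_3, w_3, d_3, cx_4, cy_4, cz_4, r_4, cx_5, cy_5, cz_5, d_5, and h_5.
cx_1 = 16
cy_1 = 8
cz_1 = 11
w_1 = 2
h_1 = 8
cx_2 = 15
cy_2 = 12
cz_2 = 9
r_2 = 2
cx_3 = 5
cy_3 = 14
cz_3 = 1
w_3 = 5
d_3 = 4
cx_4 = 13
cy_4 = 17
cz_4 = 9
r_4 = 1
cx_5 = 10
cy_5 = 9
cz_5 = 1
d_5 = 5
h_5 = 6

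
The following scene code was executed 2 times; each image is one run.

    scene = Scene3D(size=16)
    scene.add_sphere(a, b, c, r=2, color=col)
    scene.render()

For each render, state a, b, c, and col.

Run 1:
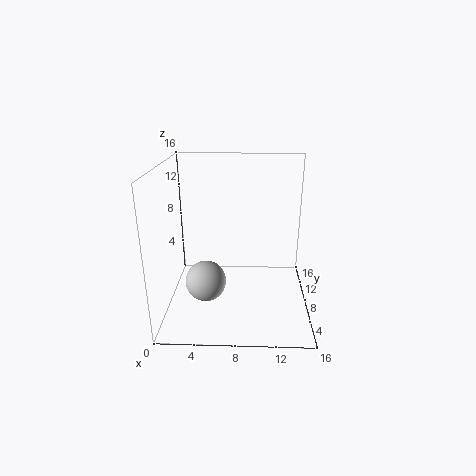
a = 5
b = 3
c = 5.5
col = 'lightgray'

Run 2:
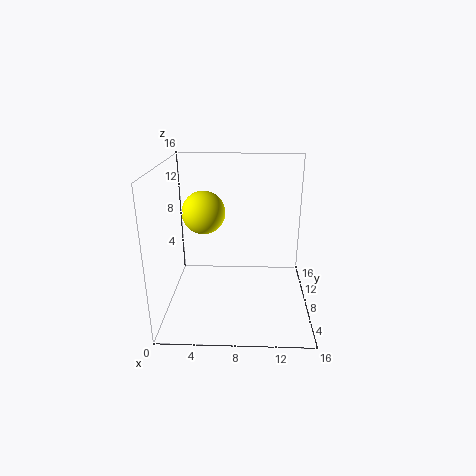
a = 5
b = 3.5
c = 12.5
col = 'yellow'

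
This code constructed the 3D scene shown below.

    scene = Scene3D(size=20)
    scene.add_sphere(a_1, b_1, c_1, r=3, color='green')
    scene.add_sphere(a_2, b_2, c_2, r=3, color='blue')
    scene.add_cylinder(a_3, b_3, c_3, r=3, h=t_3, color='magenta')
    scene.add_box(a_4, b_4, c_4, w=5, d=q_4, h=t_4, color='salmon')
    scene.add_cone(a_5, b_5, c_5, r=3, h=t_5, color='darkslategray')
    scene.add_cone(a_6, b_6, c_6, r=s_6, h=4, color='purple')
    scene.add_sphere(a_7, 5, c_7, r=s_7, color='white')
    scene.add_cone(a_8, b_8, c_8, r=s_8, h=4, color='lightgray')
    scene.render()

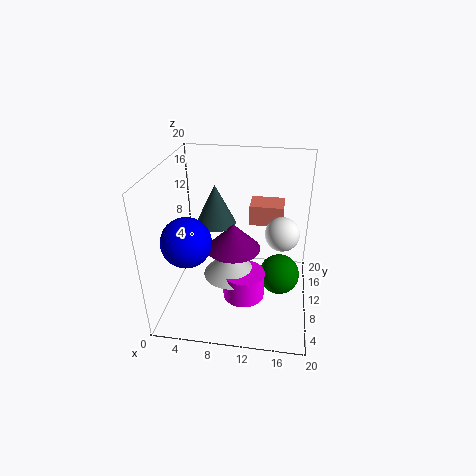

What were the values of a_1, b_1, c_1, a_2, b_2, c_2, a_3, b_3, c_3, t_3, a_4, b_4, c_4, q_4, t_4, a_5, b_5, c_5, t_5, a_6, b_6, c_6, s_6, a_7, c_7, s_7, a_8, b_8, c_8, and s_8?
a_1 = 16, b_1 = 12, c_1 = 3, a_2 = 5, b_2 = 3, c_2 = 13, a_3 = 11, b_3 = 9, c_3 = 1, t_3 = 4, a_4 = 11, b_4 = 14, c_4 = 10, q_4 = 4, t_4 = 3, a_5 = 6, b_5 = 14, c_5 = 10, t_5 = 6, a_6 = 9, b_6 = 12, c_6 = 7, s_6 = 4, a_7 = 16, c_7 = 14, s_7 = 2, a_8 = 9, b_8 = 10, c_8 = 4, s_8 = 4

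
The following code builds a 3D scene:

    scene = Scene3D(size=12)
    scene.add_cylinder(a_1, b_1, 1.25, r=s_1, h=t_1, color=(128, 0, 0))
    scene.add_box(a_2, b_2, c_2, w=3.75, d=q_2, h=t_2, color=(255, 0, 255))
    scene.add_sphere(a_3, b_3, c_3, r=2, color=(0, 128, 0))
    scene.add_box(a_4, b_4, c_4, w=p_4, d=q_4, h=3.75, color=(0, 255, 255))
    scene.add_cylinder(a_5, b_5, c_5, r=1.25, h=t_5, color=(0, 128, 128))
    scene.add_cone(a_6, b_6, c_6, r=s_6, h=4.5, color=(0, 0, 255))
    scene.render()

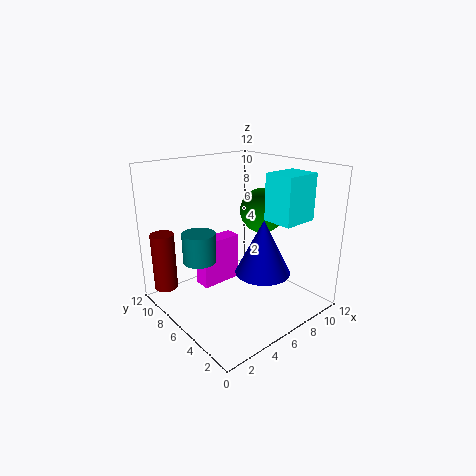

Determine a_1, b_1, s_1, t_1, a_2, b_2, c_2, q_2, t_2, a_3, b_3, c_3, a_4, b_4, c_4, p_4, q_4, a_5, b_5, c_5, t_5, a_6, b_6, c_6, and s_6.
a_1 = 1.25; b_1 = 10.25; s_1 = 1; t_1 = 5; a_2 = 4; b_2 = 8; c_2 = 1; q_2 = 1.5; t_2 = 4.25; a_3 = 9.5; b_3 = 6.75; c_3 = 7.5; a_4 = 7.25; b_4 = 1.75; c_4 = 7.75; p_4 = 3; q_4 = 2.5; a_5 = 2; b_5 = 5.75; c_5 = 5.25; t_5 = 2.25; a_6 = 6.75; b_6 = 3.75; c_6 = 3.5; s_6 = 2.25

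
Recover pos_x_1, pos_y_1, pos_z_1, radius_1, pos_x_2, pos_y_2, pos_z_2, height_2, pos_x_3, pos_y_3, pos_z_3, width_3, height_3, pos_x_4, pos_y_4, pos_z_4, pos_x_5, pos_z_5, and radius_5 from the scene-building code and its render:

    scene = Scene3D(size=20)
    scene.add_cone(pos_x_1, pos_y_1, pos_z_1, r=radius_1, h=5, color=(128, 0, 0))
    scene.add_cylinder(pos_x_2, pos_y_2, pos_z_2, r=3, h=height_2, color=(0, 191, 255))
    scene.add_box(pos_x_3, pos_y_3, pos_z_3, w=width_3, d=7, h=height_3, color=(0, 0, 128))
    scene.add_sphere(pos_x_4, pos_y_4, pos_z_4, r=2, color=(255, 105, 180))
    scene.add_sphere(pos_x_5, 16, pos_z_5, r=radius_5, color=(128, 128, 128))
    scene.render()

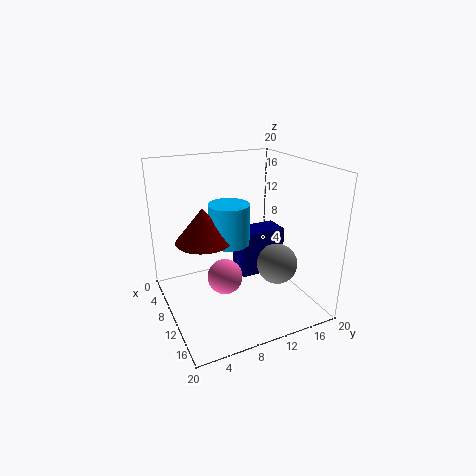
pos_x_1 = 7, pos_y_1 = 6, pos_z_1 = 9, radius_1 = 4, pos_x_2 = 7, pos_y_2 = 10, pos_z_2 = 8, height_2 = 6, pos_x_3 = 4, pos_y_3 = 12, pos_z_3 = 2, width_3 = 4, height_3 = 7, pos_x_4 = 17, pos_y_4 = 5, pos_z_4 = 9, pos_x_5 = 11, pos_z_5 = 5, radius_5 = 3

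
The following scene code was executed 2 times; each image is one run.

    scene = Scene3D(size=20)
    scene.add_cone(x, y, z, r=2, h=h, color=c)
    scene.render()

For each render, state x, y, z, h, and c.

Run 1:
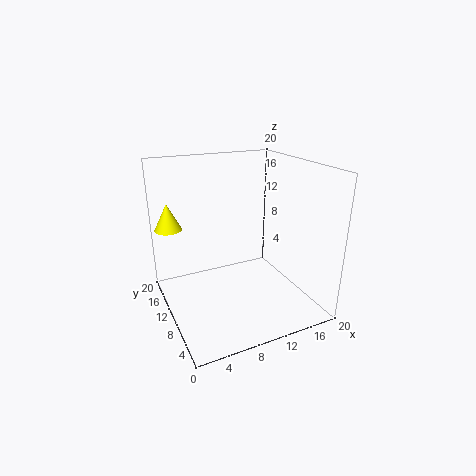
x = 2, y = 17, z = 10, h = 4, c = 'yellow'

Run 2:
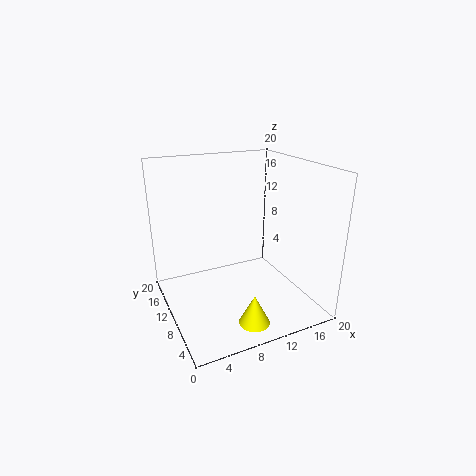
x = 9, y = 3, z = 1, h = 4, c = 'yellow'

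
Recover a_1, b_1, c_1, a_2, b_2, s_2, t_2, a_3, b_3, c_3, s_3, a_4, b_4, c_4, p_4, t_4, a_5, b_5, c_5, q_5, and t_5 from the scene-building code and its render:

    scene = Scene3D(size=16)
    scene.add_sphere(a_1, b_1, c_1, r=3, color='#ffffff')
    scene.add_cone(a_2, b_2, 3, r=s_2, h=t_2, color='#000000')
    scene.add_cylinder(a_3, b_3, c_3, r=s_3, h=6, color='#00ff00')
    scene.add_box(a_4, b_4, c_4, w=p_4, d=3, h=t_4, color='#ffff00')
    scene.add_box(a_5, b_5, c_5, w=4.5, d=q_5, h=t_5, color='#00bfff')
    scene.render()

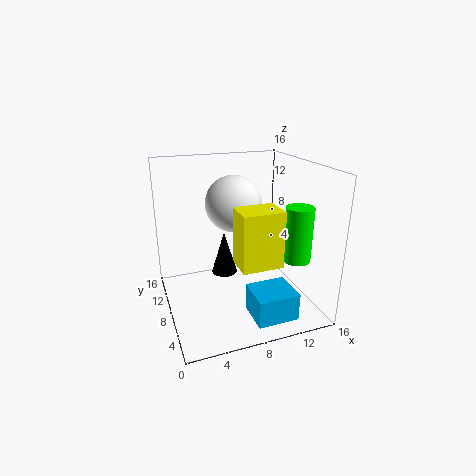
a_1 = 7.5, b_1 = 8, c_1 = 12, a_2 = 7, b_2 = 10, s_2 = 1.5, t_2 = 5, a_3 = 13.5, b_3 = 4.5, c_3 = 6, s_3 = 1.5, a_4 = 6, b_4 = 1, c_4 = 7.5, p_4 = 4, t_4 = 5.5, a_5 = 8, b_5 = 1.5, c_5 = 0.5, q_5 = 4, t_5 = 3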